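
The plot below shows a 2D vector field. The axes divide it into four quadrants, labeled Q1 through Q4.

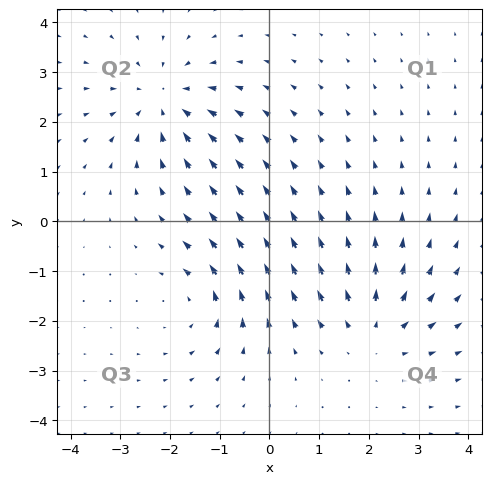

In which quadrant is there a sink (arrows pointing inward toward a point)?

The sink sits at approximately (-2.1, 2.4), which lies in quadrant Q2. The divergence there is about -3, negative as expected for a sink.

Q2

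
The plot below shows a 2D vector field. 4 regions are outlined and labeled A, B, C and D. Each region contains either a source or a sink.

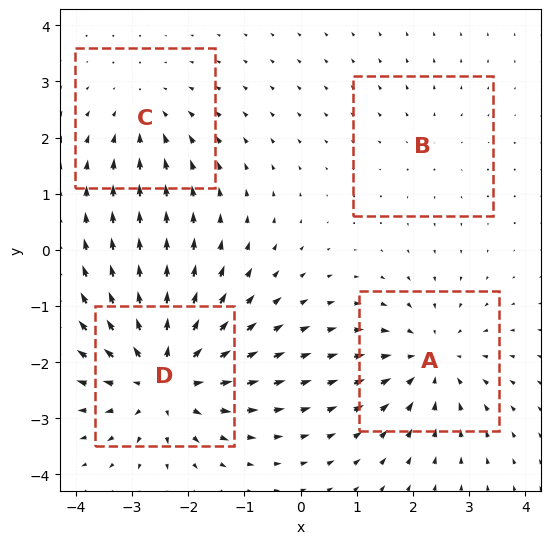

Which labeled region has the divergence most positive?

Divergence at each region's feature centre — A: about -4, B: about +2, C: about -3, D: about +6. Region D is most positive.

D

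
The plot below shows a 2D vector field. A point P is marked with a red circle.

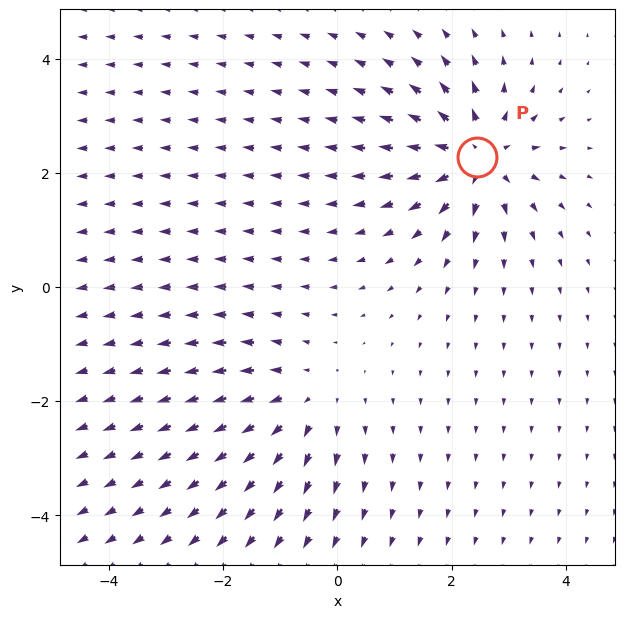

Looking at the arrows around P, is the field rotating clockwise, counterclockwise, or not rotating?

Near P at (2.4, 2.3) the arrows show no circulation. The curl there is ≈0.

not rotating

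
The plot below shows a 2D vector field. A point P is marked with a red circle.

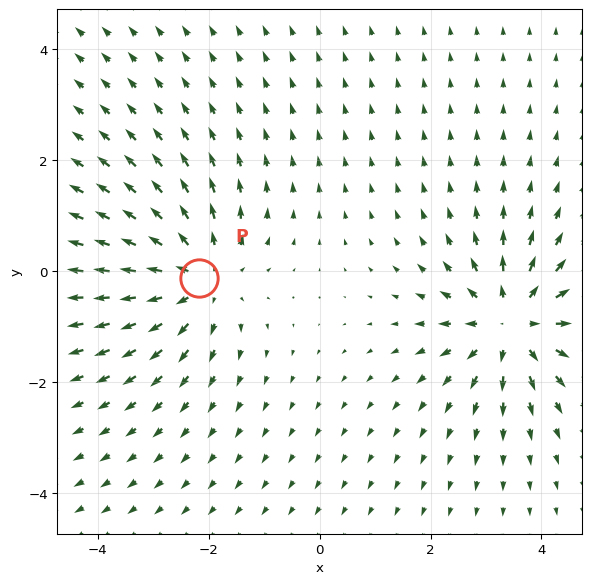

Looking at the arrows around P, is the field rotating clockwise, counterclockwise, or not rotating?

Near P at (-2.2, -0.1) the arrows show no circulation. The curl there is ≈0.

not rotating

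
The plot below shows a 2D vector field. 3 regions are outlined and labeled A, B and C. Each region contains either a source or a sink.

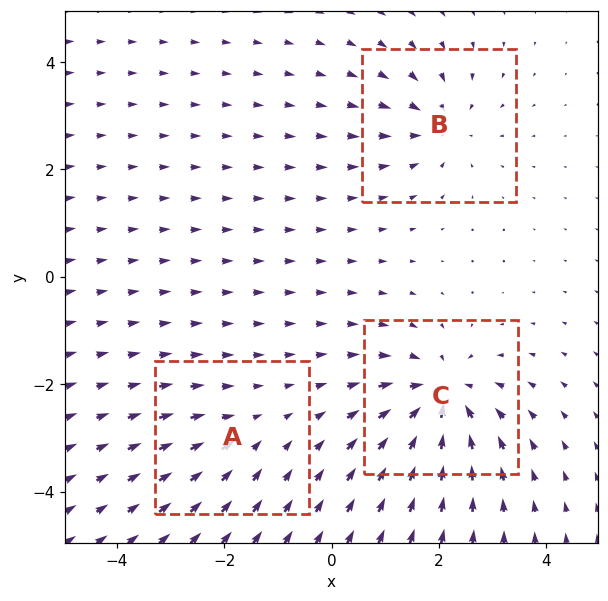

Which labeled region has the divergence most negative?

Divergence at each region's feature centre — A: about -2, B: about -4, C: about -5. Region C is most negative.

C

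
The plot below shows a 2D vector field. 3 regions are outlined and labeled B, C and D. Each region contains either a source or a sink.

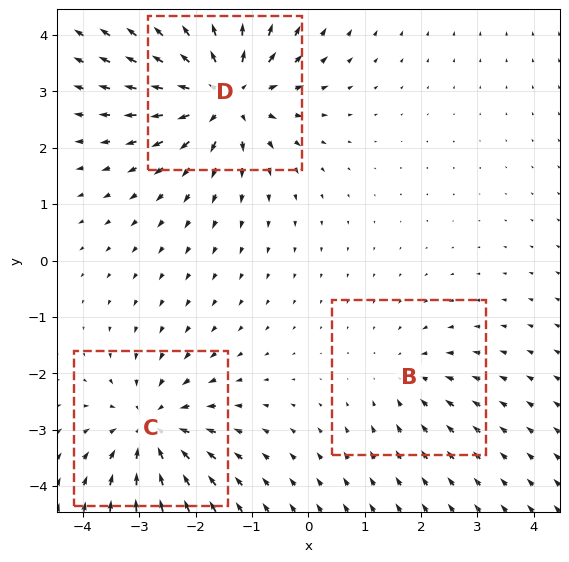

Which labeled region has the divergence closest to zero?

Divergence at each region's feature centre — B: about -2, C: about -4, D: about +5. Region B is closest to zero.

B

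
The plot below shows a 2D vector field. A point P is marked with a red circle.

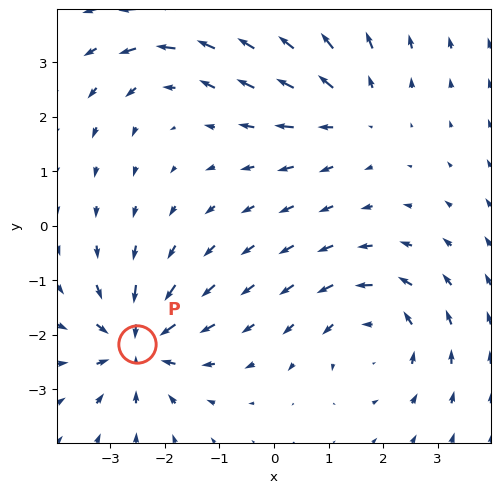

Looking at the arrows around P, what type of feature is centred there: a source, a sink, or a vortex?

At P (-2.5, -2.2) the arrows converge inward. Divergence about -5, curl ≈0 — negative divergence with near-zero curl is a sink.

sink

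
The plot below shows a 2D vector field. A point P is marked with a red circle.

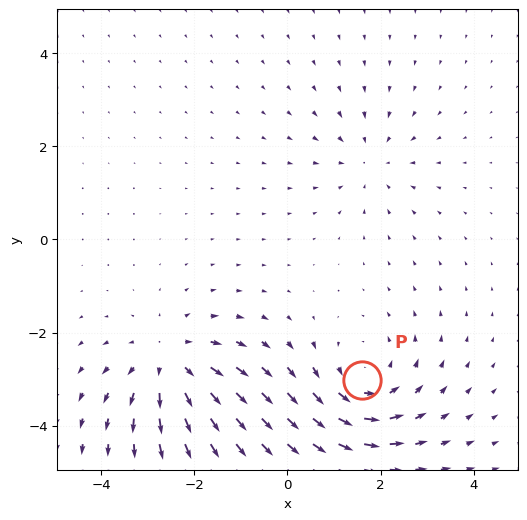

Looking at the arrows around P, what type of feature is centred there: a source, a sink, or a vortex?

vortex

At P (1.6, -3.0) the arrows circulate counterclockwise. Divergence ≈0, curl about +4 — near-zero divergence with nonzero curl is a vortex.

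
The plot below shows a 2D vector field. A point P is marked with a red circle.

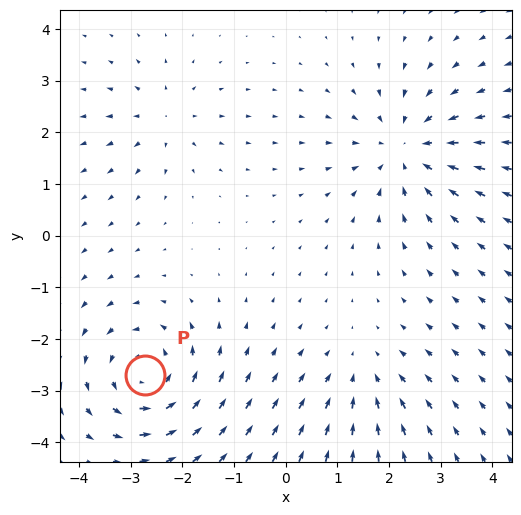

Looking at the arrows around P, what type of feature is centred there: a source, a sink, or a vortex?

At P (-2.7, -2.7) the arrows circulate counterclockwise. Divergence ≈0, curl about +5 — near-zero divergence with nonzero curl is a vortex.

vortex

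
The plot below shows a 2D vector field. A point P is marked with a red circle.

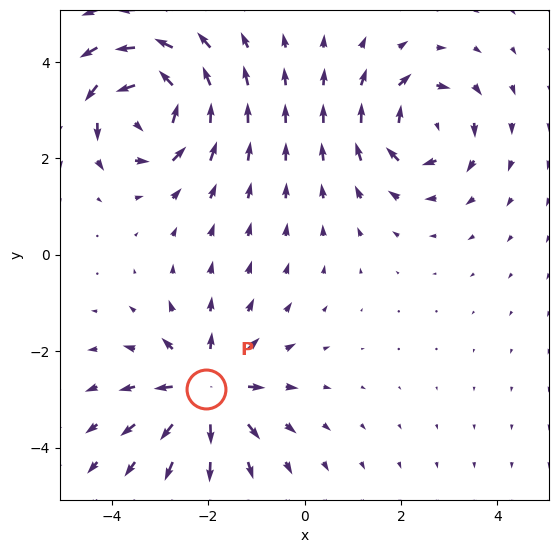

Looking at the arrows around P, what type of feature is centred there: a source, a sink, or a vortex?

At P (-2.0, -2.8) the arrows spread outward. Divergence about +6, curl ≈0 — positive divergence with near-zero curl is a source.

source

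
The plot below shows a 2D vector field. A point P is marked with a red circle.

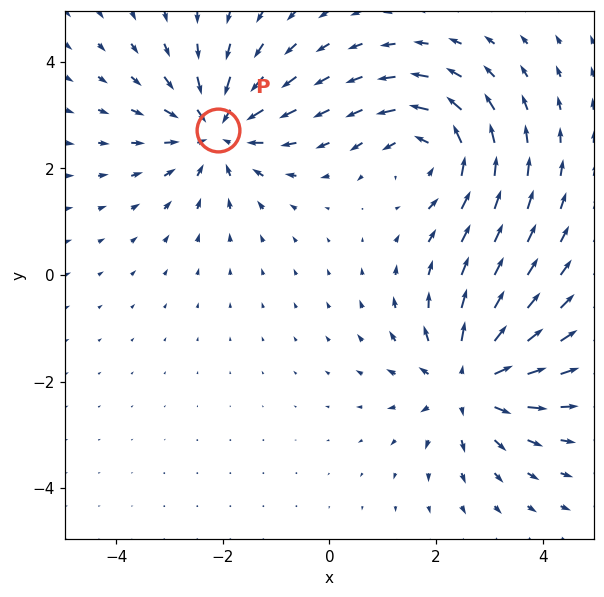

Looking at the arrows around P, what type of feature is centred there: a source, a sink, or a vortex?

sink

At P (-2.1, 2.7) the arrows converge inward. Divergence about -5, curl ≈0 — negative divergence with near-zero curl is a sink.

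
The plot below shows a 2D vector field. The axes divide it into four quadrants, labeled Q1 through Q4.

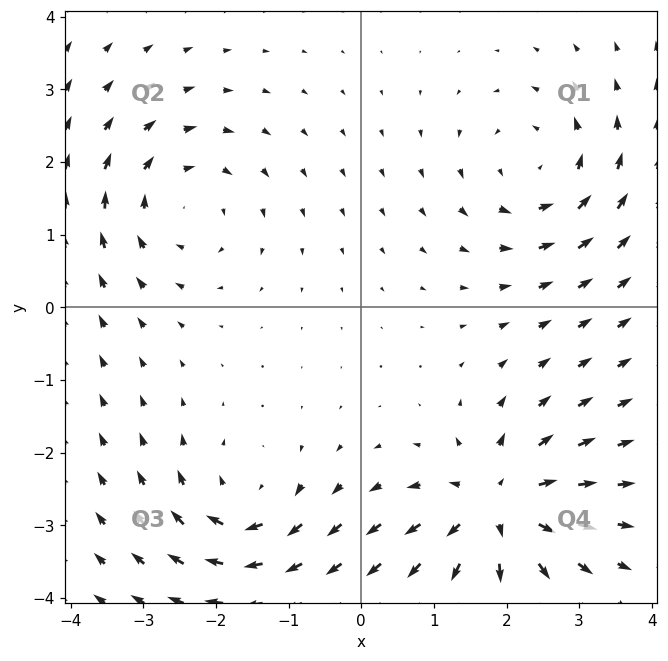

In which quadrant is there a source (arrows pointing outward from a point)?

Q4

The source sits at approximately (1.9, -2.8), which lies in quadrant Q4. The divergence there is about +6, positive as expected for a source.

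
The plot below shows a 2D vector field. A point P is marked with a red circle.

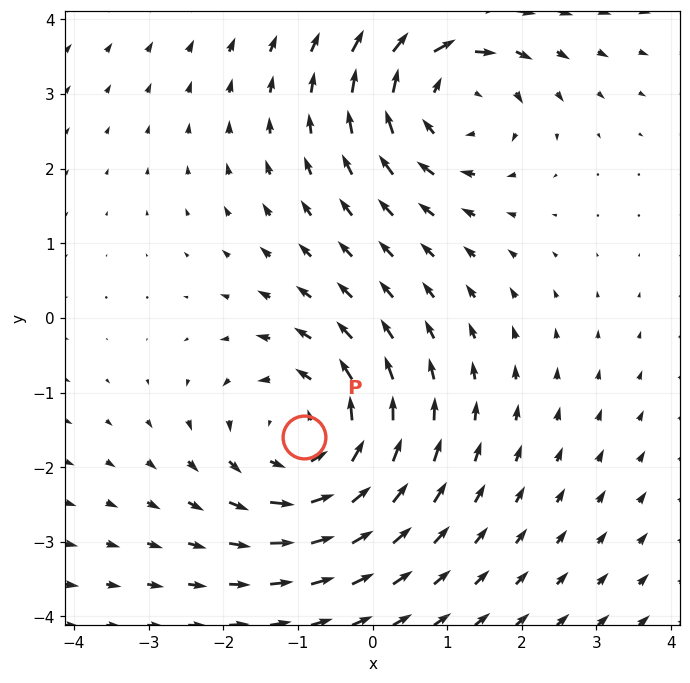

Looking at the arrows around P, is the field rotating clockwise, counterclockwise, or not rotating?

Near P at (-0.9, -1.6) the arrows circulate counterclockwise. The curl (z-component) there is about +3; positive curl means counterclockwise rotation.

counterclockwise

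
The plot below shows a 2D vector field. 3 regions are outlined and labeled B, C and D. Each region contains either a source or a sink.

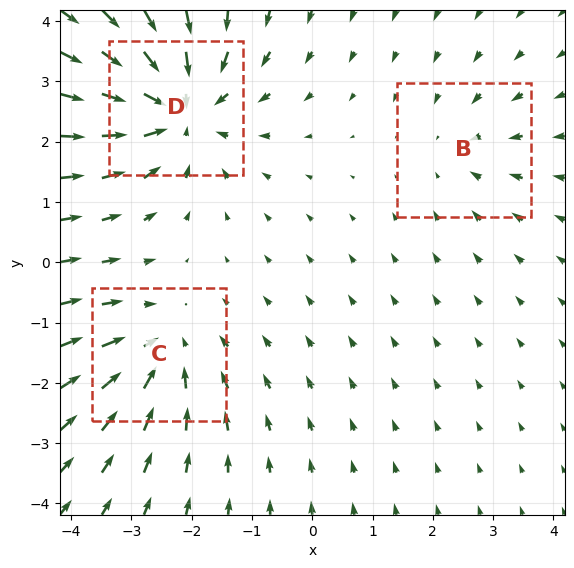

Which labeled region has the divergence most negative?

Divergence at each region's feature centre — B: about -2, C: about -3, D: about -5. Region D is most negative.

D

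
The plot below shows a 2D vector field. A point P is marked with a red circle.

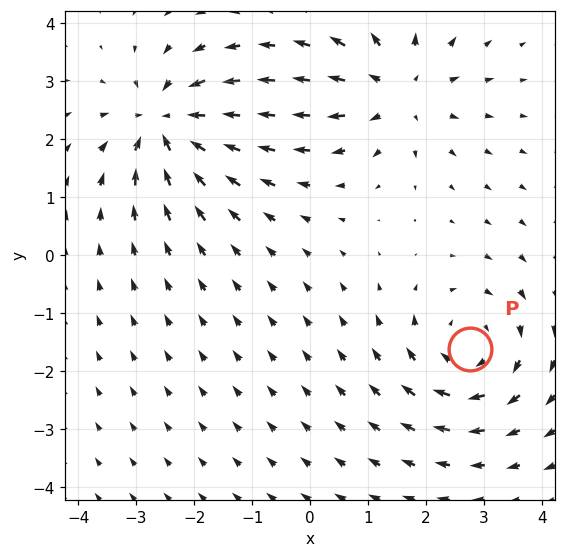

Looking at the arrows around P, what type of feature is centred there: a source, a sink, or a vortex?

vortex

At P (2.8, -1.6) the arrows circulate clockwise. Divergence ≈0, curl about -4 — near-zero divergence with nonzero curl is a vortex.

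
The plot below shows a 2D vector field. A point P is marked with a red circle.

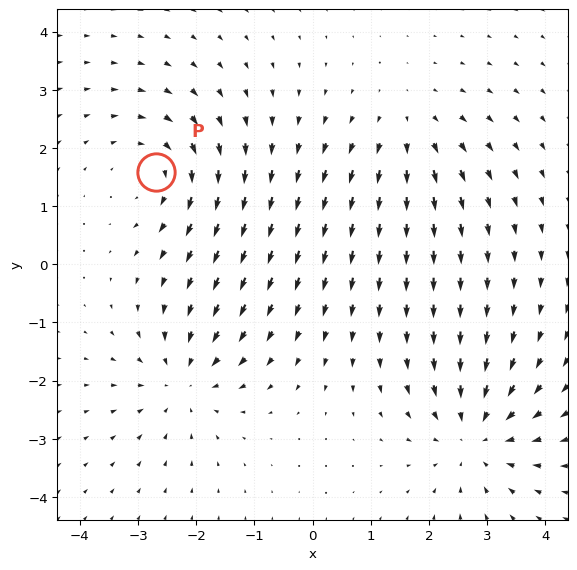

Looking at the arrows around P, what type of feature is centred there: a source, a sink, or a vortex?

At P (-2.7, 1.6) the arrows circulate clockwise. Divergence ≈0, curl about -4 — near-zero divergence with nonzero curl is a vortex.

vortex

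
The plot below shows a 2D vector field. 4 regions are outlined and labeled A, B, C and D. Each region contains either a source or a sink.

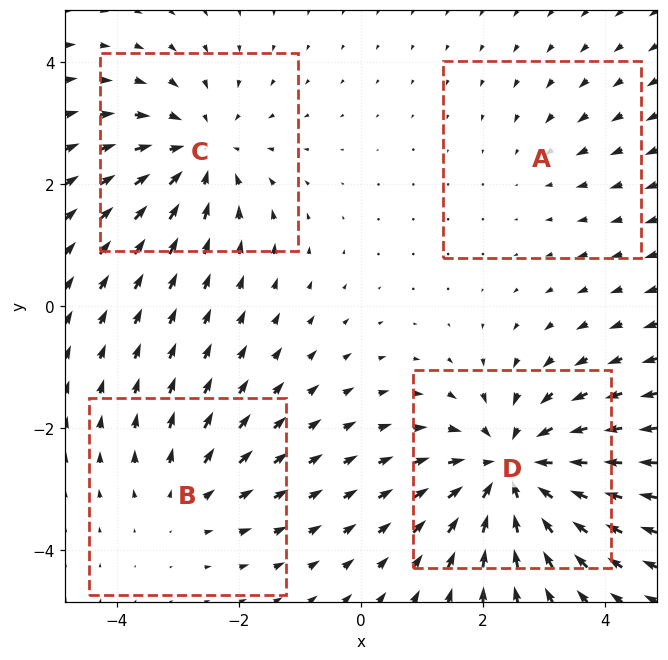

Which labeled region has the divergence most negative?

D

Divergence at each region's feature centre — A: about -2, B: about +3, C: about -4, D: about -6. Region D is most negative.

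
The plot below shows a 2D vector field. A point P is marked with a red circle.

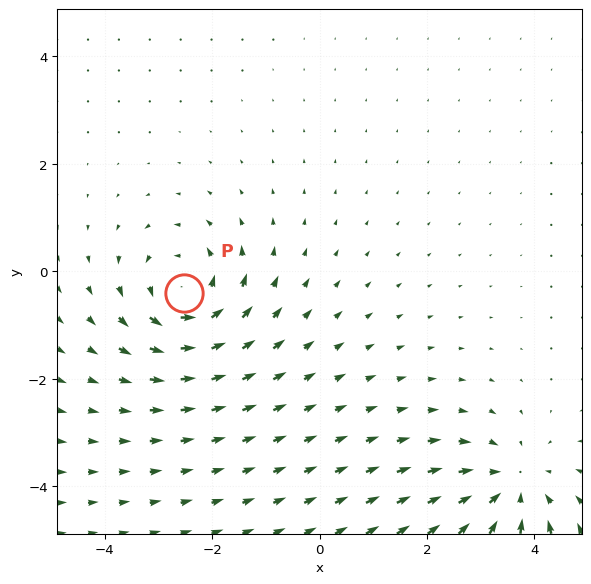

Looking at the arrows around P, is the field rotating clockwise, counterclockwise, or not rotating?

Near P at (-2.5, -0.4) the arrows circulate counterclockwise. The curl (z-component) there is about +6; positive curl means counterclockwise rotation.

counterclockwise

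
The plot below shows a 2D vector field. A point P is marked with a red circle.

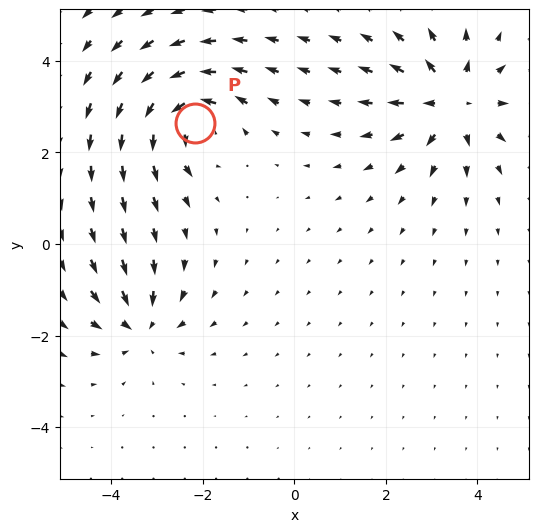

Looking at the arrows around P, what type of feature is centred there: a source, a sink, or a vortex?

vortex

At P (-2.2, 2.6) the arrows circulate counterclockwise. Divergence ≈0, curl about +6 — near-zero divergence with nonzero curl is a vortex.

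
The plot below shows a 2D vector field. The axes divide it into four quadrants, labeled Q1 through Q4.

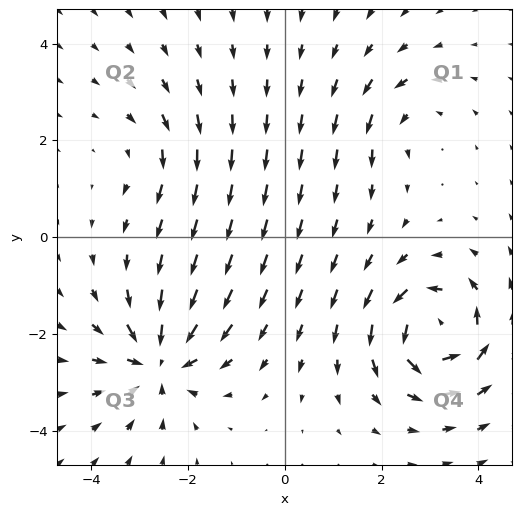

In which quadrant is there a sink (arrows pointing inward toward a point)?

The sink sits at approximately (-2.6, -2.6), which lies in quadrant Q3. The divergence there is about -5, negative as expected for a sink.

Q3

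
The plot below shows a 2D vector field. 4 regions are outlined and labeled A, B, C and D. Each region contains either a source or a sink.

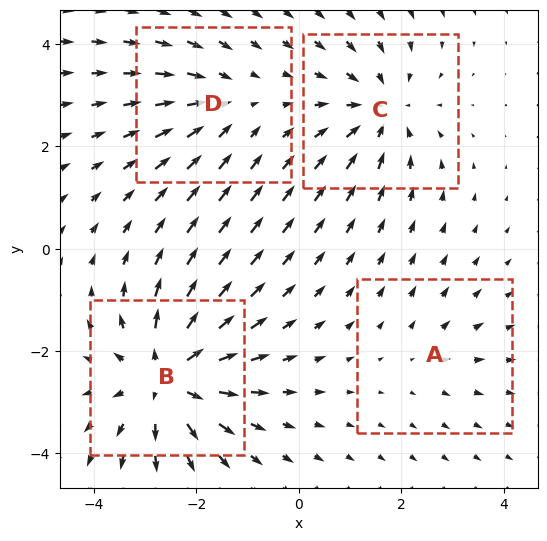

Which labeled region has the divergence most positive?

Divergence at each region's feature centre — A: about +2, B: about +6, C: about -5, D: about -3. Region B is most positive.

B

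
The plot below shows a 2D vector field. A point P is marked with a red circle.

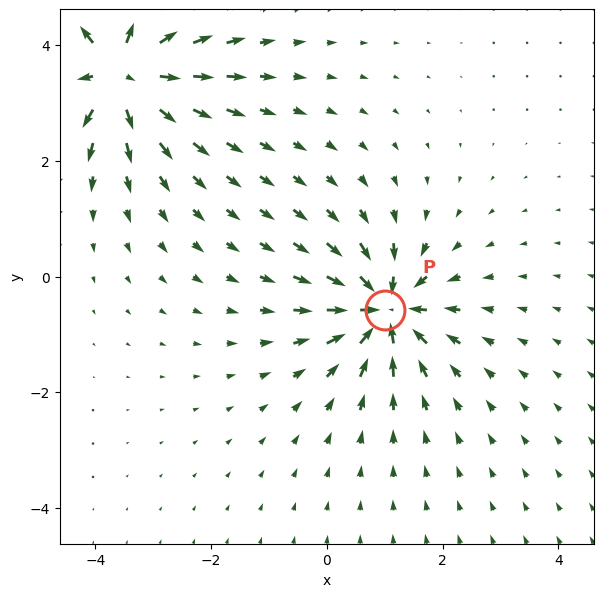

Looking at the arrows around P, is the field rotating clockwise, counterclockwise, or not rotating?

Near P at (1.0, -0.6) the arrows show no circulation. The curl there is ≈0.

not rotating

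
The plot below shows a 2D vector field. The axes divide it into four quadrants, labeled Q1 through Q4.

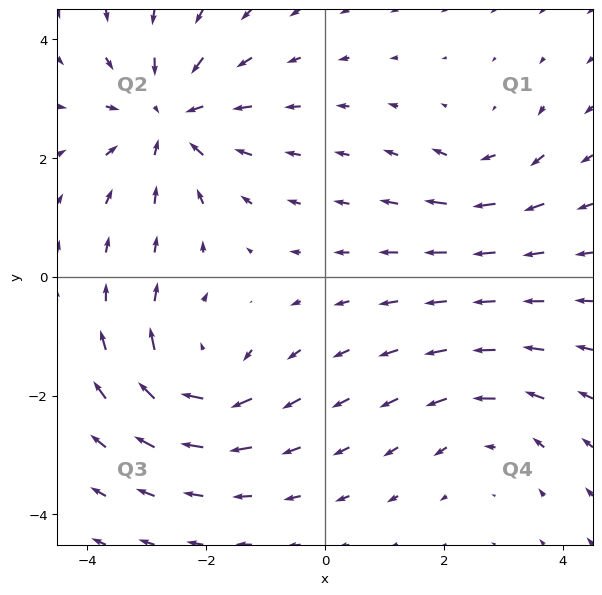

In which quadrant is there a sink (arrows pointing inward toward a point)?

The sink sits at approximately (-2.6, 2.7), which lies in quadrant Q2. The divergence there is about -5, negative as expected for a sink.

Q2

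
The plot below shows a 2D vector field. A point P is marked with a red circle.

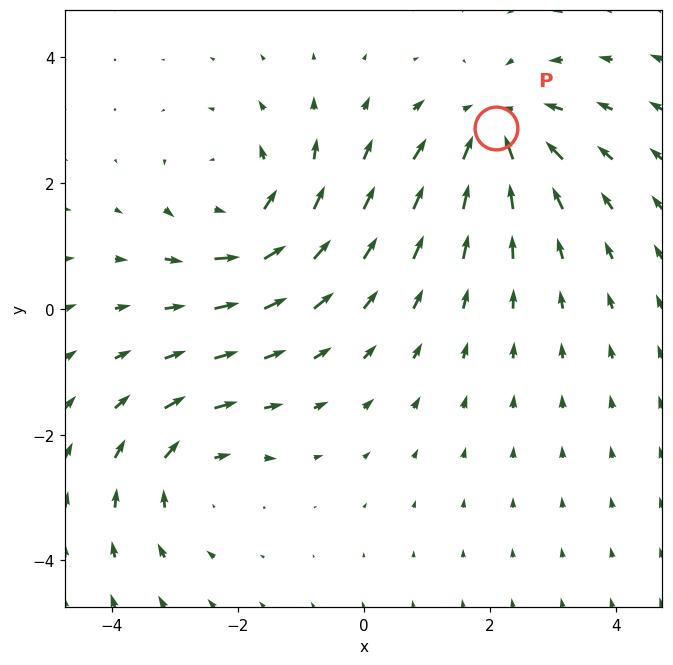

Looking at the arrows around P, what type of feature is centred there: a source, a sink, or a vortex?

sink

At P (2.1, 2.9) the arrows converge inward. Divergence about -3, curl ≈0 — negative divergence with near-zero curl is a sink.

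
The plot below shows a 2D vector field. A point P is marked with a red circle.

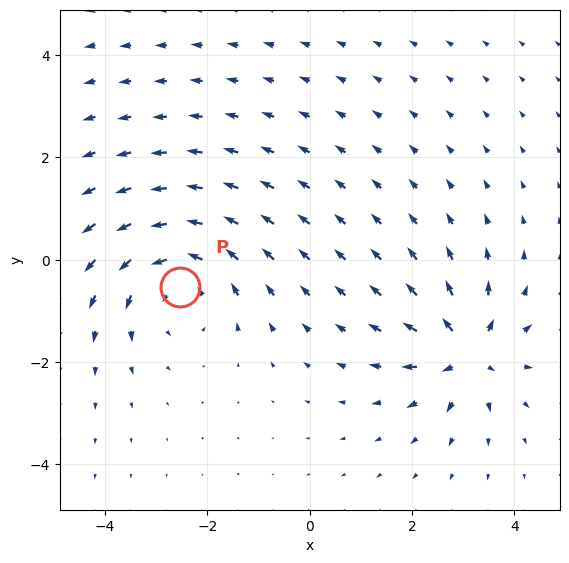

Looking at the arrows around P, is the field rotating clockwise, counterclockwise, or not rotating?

counterclockwise

Near P at (-2.5, -0.5) the arrows circulate counterclockwise. The curl (z-component) there is about +4; positive curl means counterclockwise rotation.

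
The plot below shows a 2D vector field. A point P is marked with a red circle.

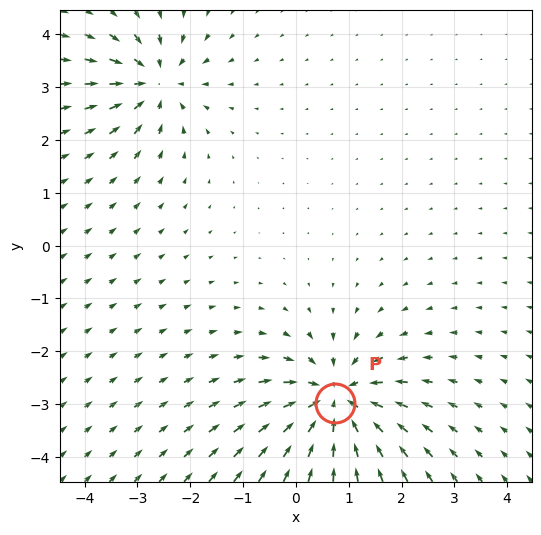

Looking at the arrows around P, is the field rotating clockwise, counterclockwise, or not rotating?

Near P at (0.7, -3.0) the arrows show no circulation. The curl there is ≈0.

not rotating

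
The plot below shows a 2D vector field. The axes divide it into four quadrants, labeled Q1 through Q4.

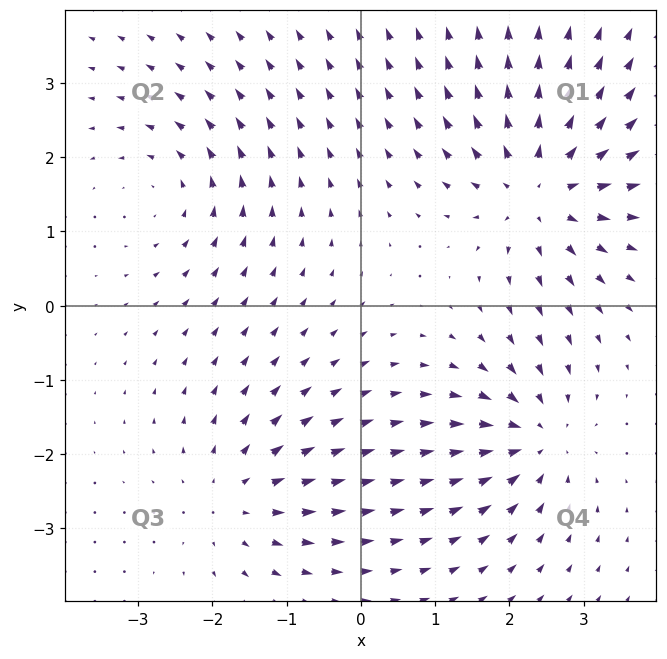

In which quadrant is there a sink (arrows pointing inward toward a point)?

Q4

The sink sits at approximately (2.3, -1.8), which lies in quadrant Q4. The divergence there is about -5, negative as expected for a sink.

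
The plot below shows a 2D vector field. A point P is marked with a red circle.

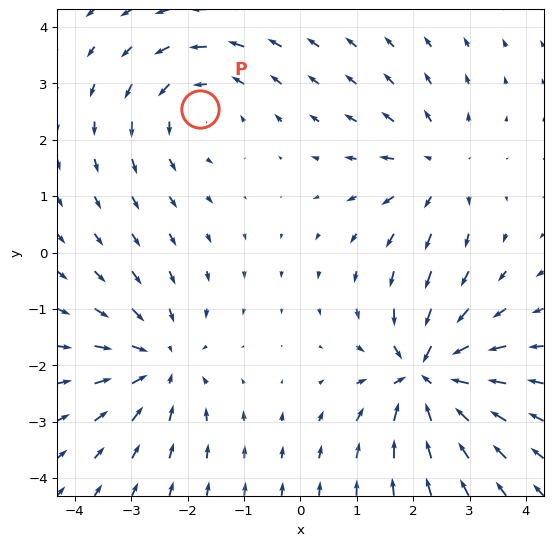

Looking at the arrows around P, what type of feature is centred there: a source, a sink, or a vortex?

At P (-1.8, 2.5) the arrows circulate counterclockwise. Divergence ≈0, curl about +3 — near-zero divergence with nonzero curl is a vortex.

vortex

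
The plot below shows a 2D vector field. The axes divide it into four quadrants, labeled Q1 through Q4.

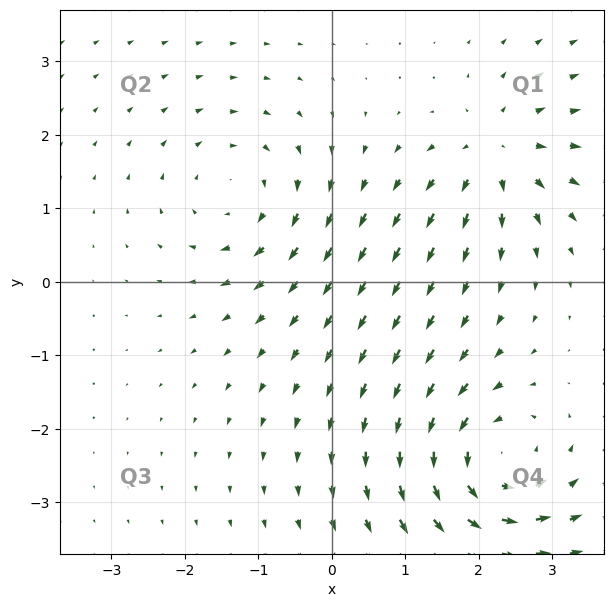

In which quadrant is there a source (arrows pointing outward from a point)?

The source sits at approximately (2.2, 1.8), which lies in quadrant Q1. The divergence there is about +4, positive as expected for a source.

Q1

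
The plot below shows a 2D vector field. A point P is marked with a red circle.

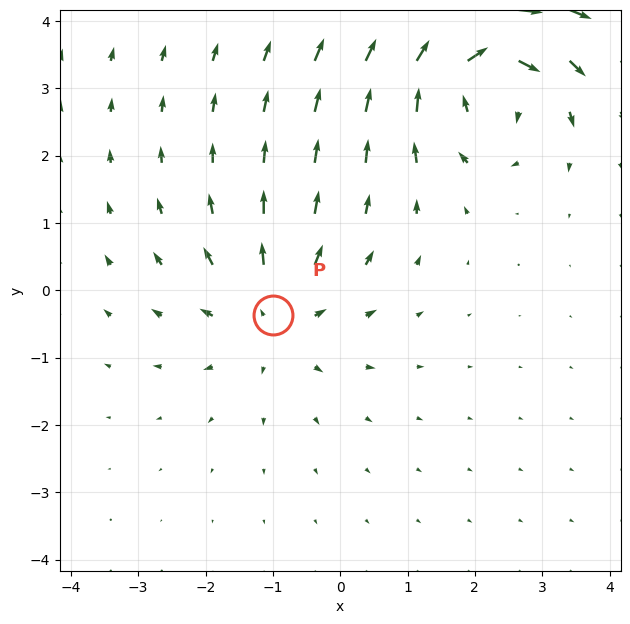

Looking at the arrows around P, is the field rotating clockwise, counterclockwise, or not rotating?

not rotating

Near P at (-1.0, -0.4) the arrows show no circulation. The curl there is ≈0.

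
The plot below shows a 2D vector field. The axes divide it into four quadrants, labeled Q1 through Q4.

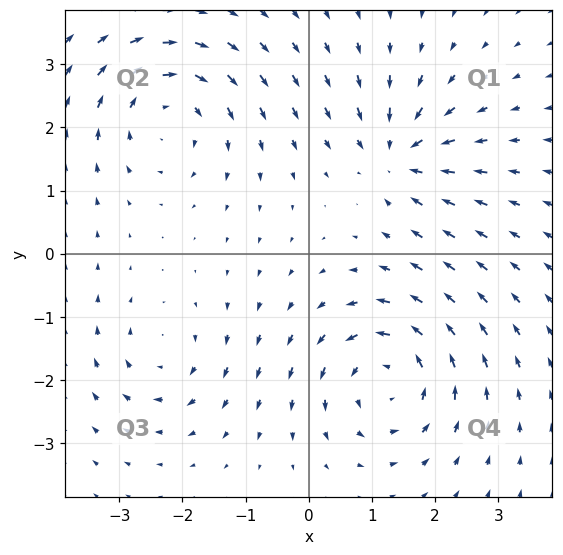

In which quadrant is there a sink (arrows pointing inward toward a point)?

The sink sits at approximately (1.4, 1.6), which lies in quadrant Q1. The divergence there is about -5, negative as expected for a sink.

Q1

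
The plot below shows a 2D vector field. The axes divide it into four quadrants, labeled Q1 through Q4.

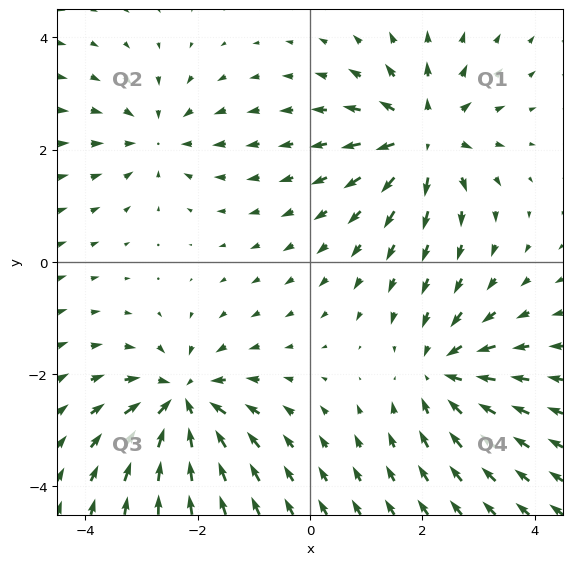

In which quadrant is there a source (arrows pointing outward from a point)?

Q1

The source sits at approximately (2.0, 2.2), which lies in quadrant Q1. The divergence there is about +5, positive as expected for a source.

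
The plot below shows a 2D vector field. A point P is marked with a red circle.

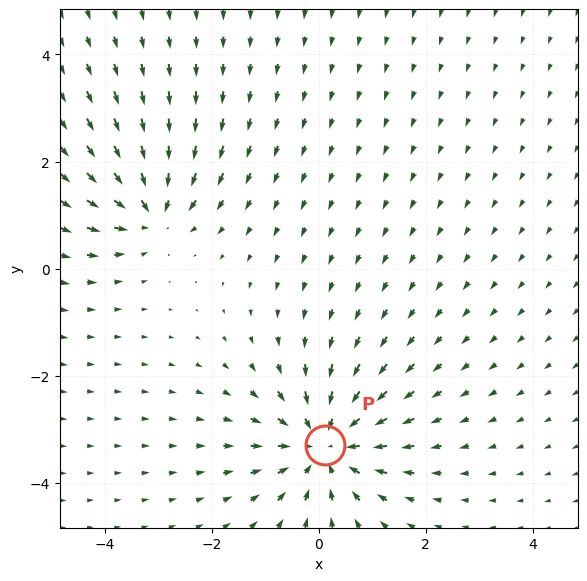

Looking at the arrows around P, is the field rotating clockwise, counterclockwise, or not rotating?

not rotating

Near P at (0.1, -3.3) the arrows show no circulation. The curl there is ≈0.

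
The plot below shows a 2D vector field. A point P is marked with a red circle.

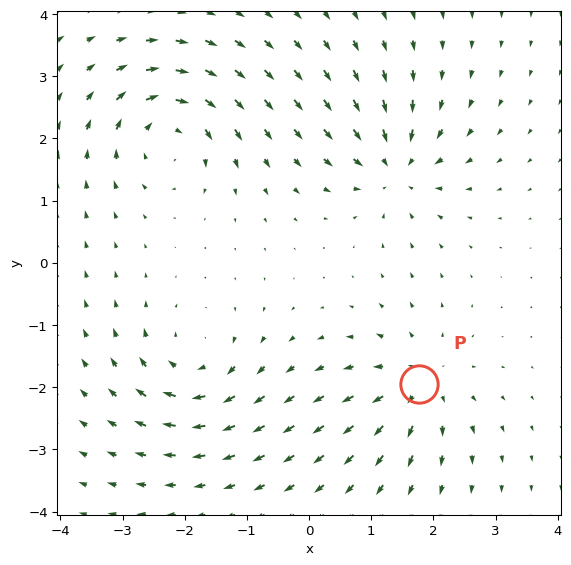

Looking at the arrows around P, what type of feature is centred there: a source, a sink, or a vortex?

At P (1.8, -1.9) the arrows spread outward. Divergence about +5, curl ≈0 — positive divergence with near-zero curl is a source.

source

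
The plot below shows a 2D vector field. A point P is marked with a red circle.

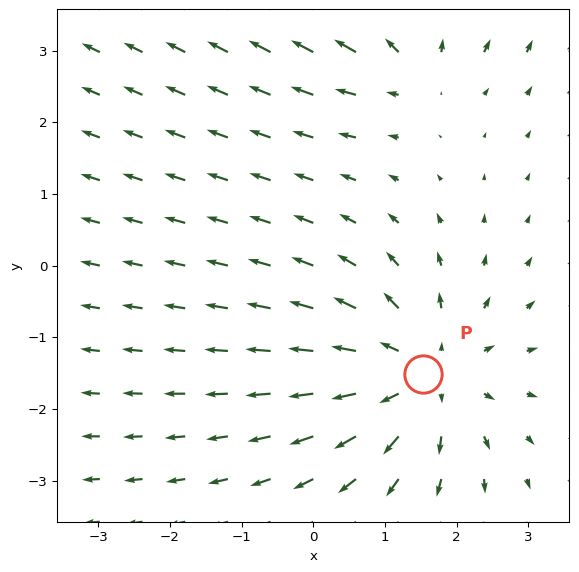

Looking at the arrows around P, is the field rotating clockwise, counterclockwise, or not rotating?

Near P at (1.5, -1.5) the arrows show no circulation. The curl there is ≈0.

not rotating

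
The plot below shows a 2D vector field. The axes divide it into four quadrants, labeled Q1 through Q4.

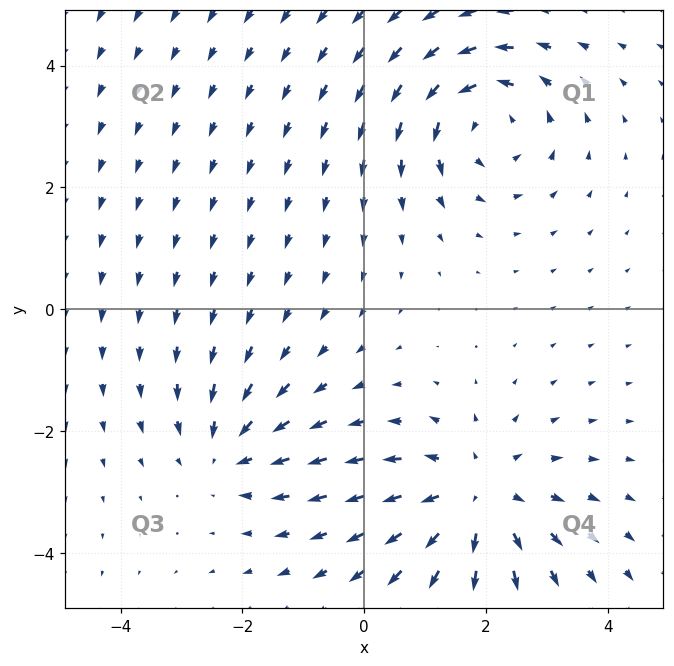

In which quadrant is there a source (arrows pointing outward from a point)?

Q4

The source sits at approximately (1.9, -3.1), which lies in quadrant Q4. The divergence there is about +4, positive as expected for a source.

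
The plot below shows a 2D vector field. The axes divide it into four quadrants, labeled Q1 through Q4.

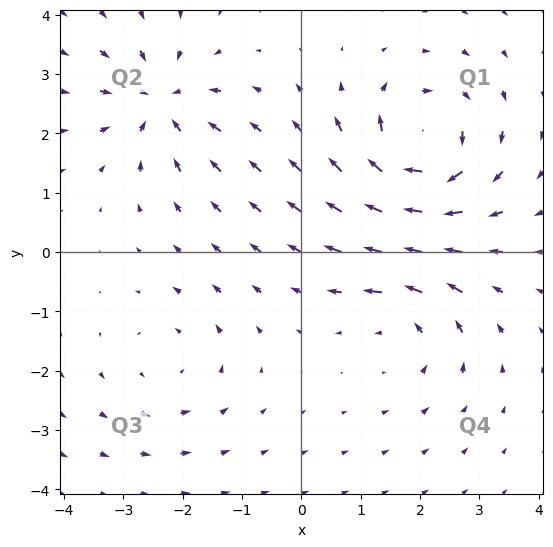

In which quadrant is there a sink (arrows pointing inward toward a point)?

Q2

The sink sits at approximately (-2.4, 2.5), which lies in quadrant Q2. The divergence there is about -5, negative as expected for a sink.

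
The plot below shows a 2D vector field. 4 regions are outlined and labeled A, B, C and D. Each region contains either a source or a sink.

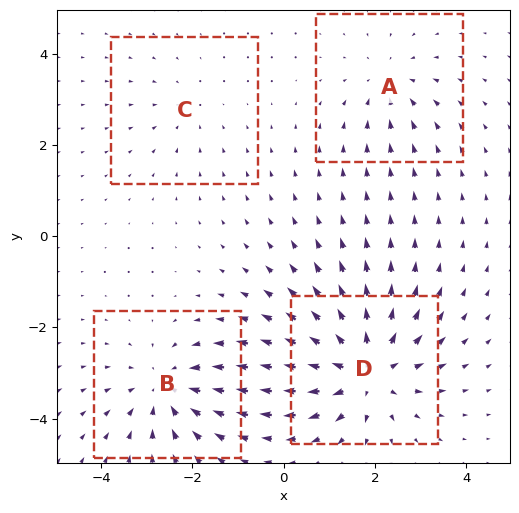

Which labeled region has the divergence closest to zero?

C

Divergence at each region's feature centre — A: about -3, B: about -4, C: about -2, D: about +6. Region C is closest to zero.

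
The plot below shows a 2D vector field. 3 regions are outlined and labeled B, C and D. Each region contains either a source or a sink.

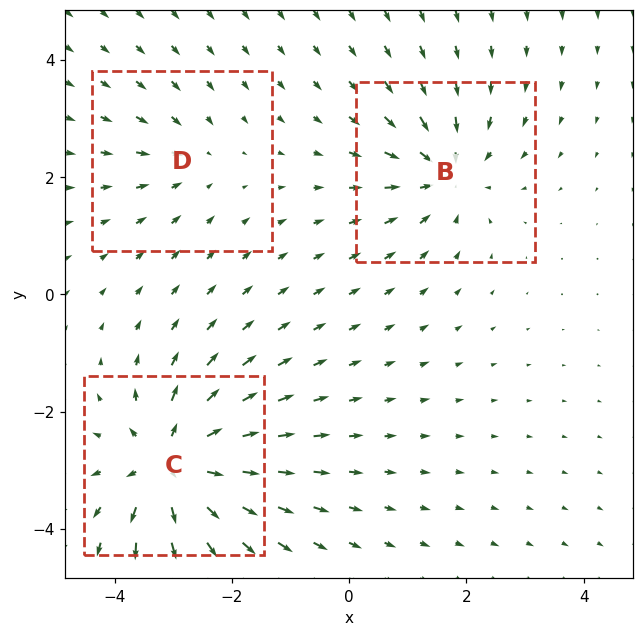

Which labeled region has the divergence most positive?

C

Divergence at each region's feature centre — B: about -4, C: about +5, D: about -2. Region C is most positive.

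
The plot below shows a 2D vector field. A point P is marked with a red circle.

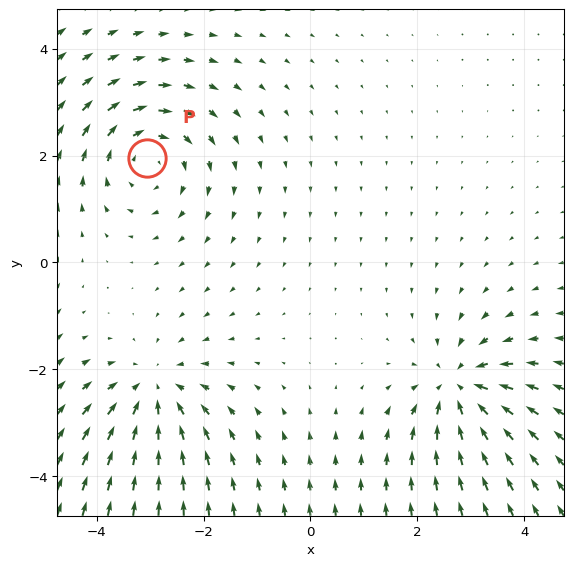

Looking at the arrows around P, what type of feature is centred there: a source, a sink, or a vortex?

At P (-3.1, 2.0) the arrows circulate clockwise. Divergence ≈0, curl about -4 — near-zero divergence with nonzero curl is a vortex.

vortex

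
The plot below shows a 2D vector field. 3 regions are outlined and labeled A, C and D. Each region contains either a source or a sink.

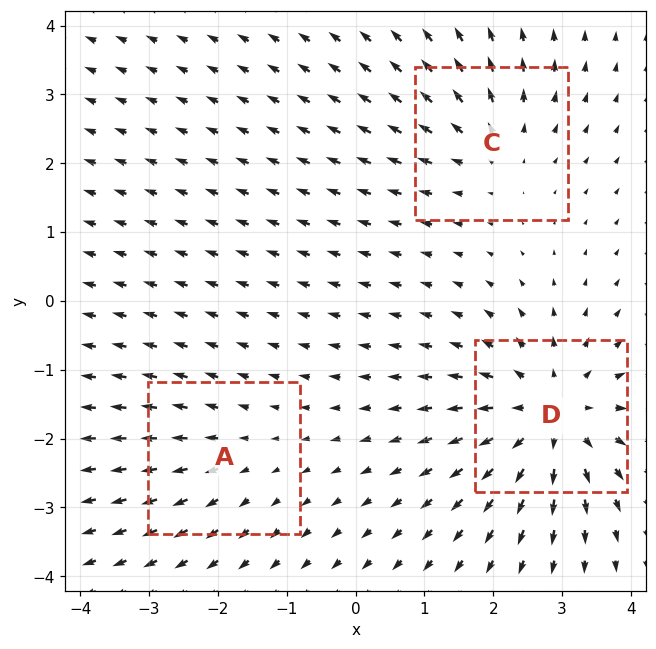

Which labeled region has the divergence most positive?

Divergence at each region's feature centre — A: about +2, C: about +3, D: about +5. Region D is most positive.

D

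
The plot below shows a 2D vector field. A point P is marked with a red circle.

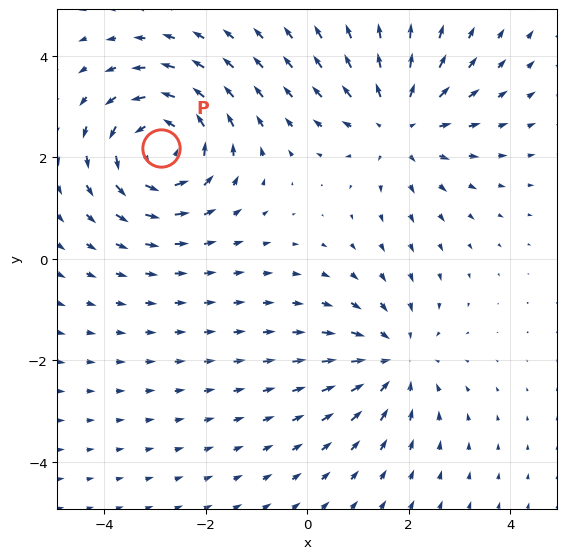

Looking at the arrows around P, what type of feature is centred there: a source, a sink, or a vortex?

vortex

At P (-2.9, 2.2) the arrows circulate counterclockwise. Divergence ≈0, curl about +5 — near-zero divergence with nonzero curl is a vortex.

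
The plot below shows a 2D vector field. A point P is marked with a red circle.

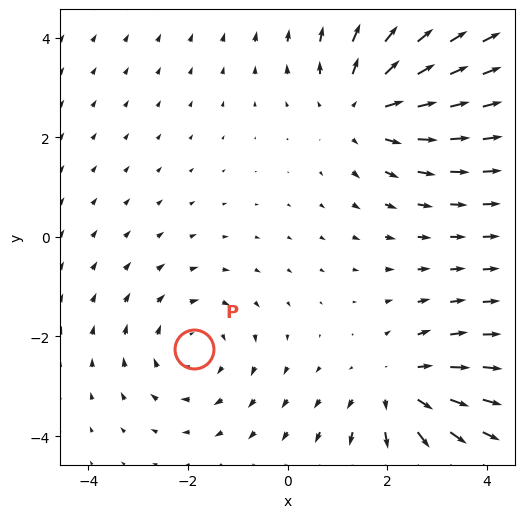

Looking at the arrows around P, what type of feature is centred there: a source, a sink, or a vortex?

vortex

At P (-1.9, -2.3) the arrows circulate clockwise. Divergence ≈0, curl about -3 — near-zero divergence with nonzero curl is a vortex.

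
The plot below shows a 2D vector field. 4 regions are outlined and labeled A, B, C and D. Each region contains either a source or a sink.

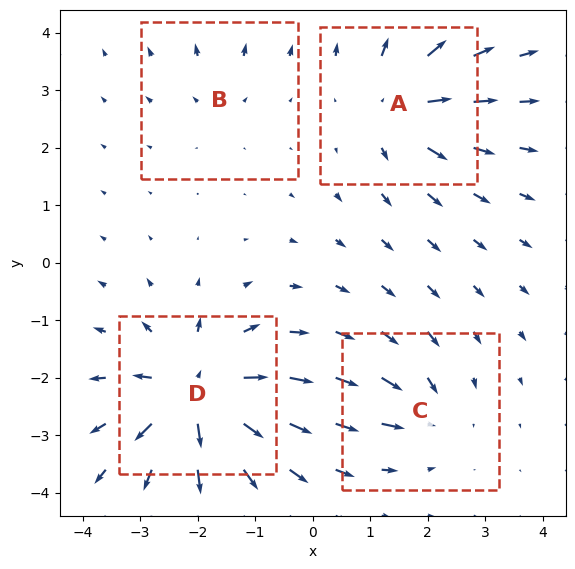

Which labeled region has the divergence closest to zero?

B

Divergence at each region's feature centre — A: about +6, B: about +3, C: about -4, D: about +9. Region B is closest to zero.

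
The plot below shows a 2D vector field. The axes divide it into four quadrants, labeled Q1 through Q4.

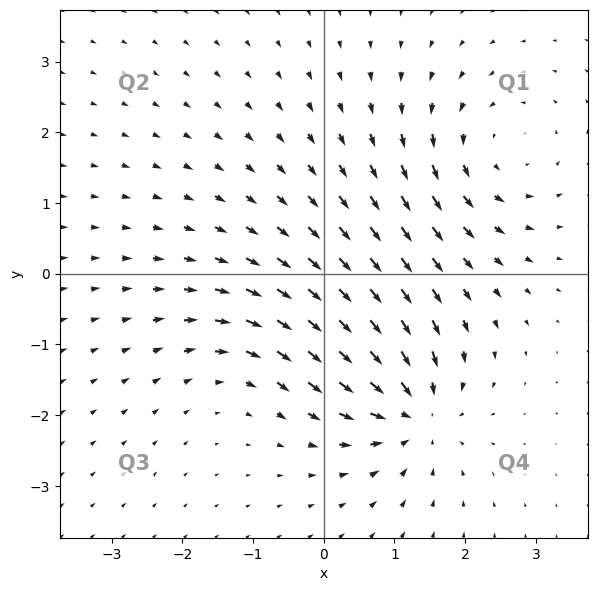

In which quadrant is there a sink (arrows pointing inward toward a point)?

The sink sits at approximately (1.3, -2.0), which lies in quadrant Q4. The divergence there is about -7, negative as expected for a sink.

Q4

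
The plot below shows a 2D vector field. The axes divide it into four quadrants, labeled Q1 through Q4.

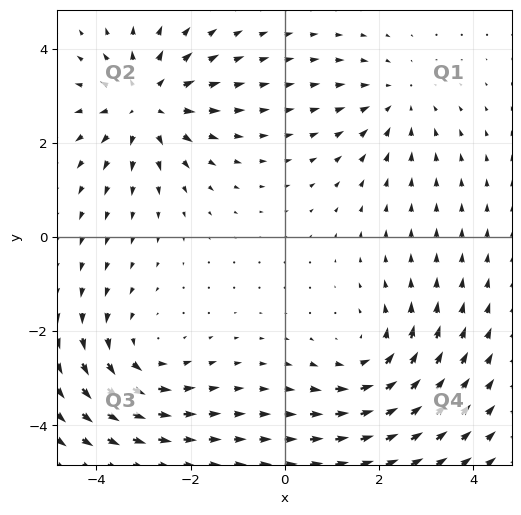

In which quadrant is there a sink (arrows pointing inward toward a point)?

Q1

The sink sits at approximately (2.4, 2.9), which lies in quadrant Q1. The divergence there is about -2, negative as expected for a sink.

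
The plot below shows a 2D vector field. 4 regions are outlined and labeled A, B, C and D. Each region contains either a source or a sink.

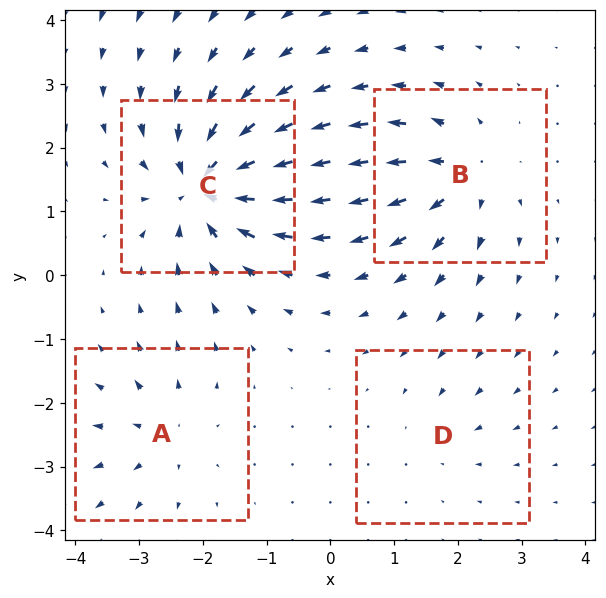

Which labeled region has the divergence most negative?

C

Divergence at each region's feature centre — A: about +4, B: about +6, C: about -9, D: about -2. Region C is most negative.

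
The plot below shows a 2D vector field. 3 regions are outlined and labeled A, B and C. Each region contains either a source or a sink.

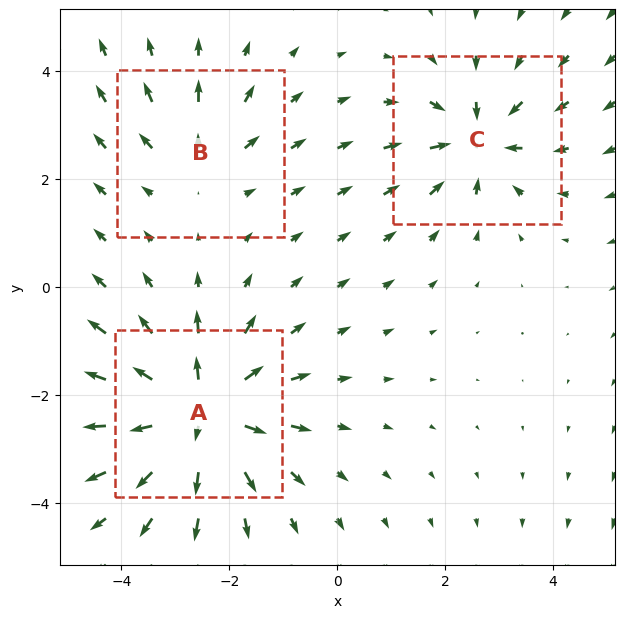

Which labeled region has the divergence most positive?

A

Divergence at each region's feature centre — A: about +6, B: about +3, C: about -4. Region A is most positive.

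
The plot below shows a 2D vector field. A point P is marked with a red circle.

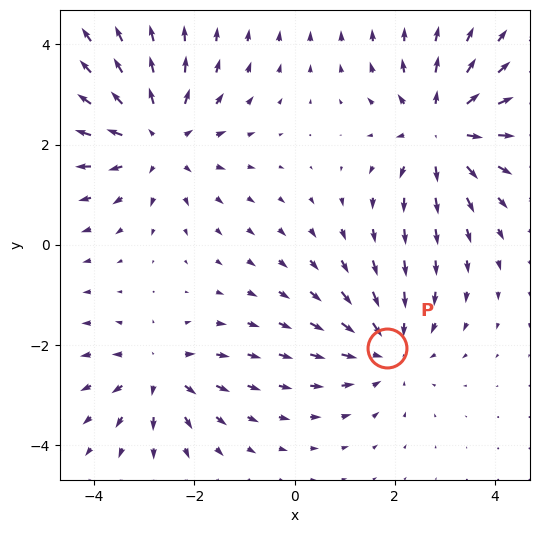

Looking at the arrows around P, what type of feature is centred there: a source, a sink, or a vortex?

At P (1.9, -2.1) the arrows converge inward. Divergence about -3, curl ≈0 — negative divergence with near-zero curl is a sink.

sink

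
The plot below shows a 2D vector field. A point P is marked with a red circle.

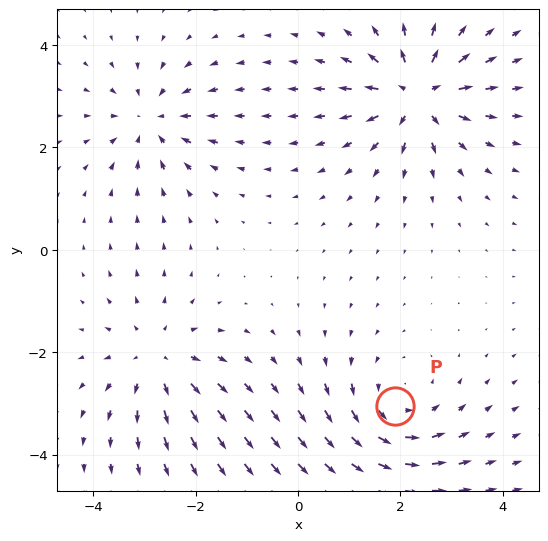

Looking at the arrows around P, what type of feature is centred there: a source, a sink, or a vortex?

At P (1.9, -3.0) the arrows circulate counterclockwise. Divergence ≈0, curl about +4 — near-zero divergence with nonzero curl is a vortex.

vortex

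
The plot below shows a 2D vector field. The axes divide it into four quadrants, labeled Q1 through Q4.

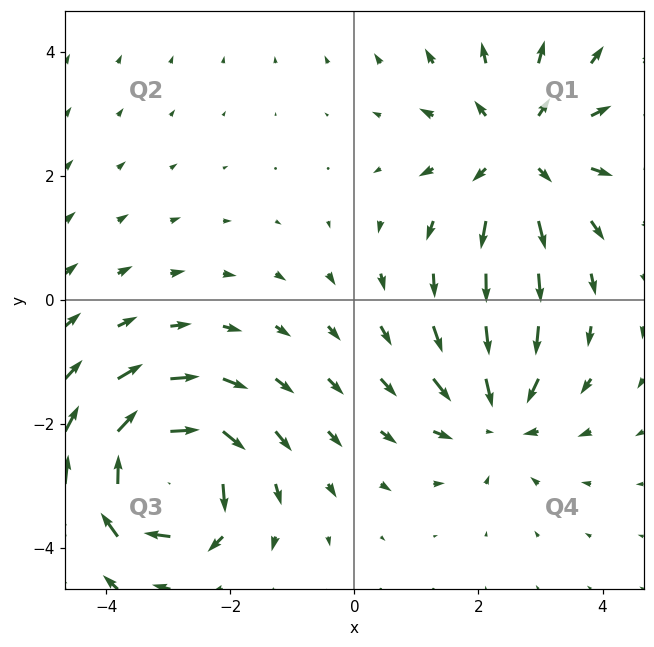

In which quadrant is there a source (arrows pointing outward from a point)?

The source sits at approximately (2.7, 2.4), which lies in quadrant Q1. The divergence there is about +4, positive as expected for a source.

Q1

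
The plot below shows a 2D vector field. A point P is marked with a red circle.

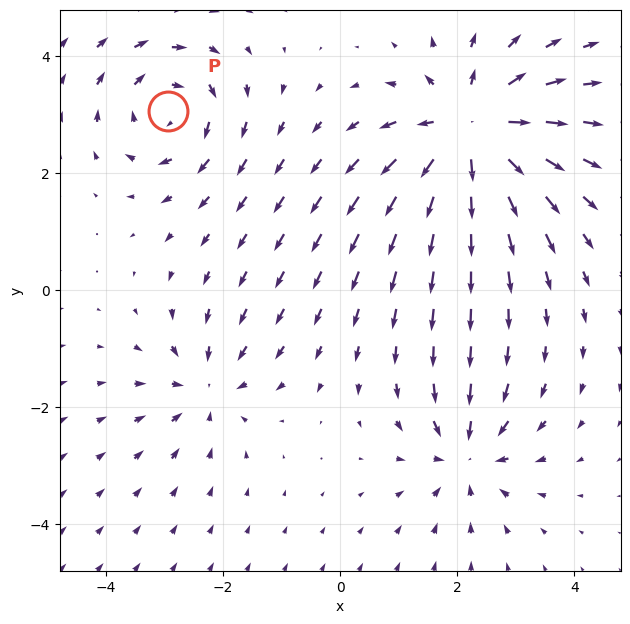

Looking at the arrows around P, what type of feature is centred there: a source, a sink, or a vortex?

At P (-2.9, 3.1) the arrows circulate clockwise. Divergence ≈0, curl about -4 — near-zero divergence with nonzero curl is a vortex.

vortex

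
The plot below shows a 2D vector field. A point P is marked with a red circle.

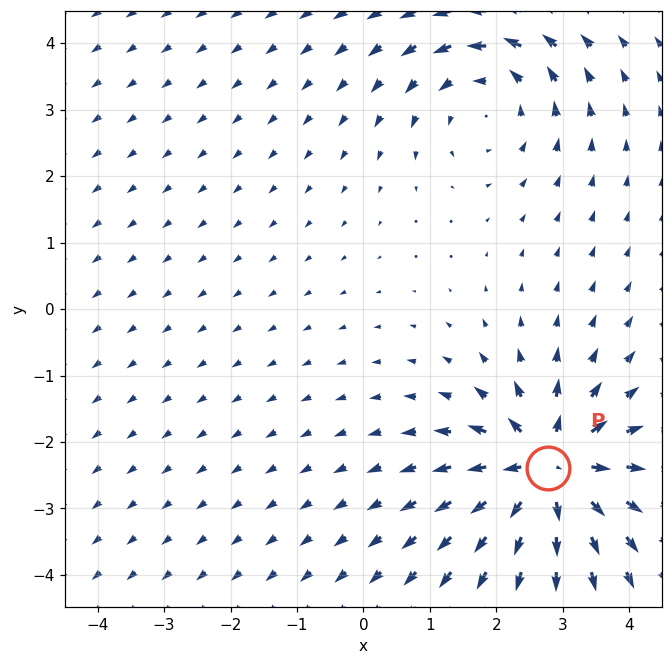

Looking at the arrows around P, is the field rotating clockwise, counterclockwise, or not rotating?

not rotating

Near P at (2.8, -2.4) the arrows show no circulation. The curl there is ≈0.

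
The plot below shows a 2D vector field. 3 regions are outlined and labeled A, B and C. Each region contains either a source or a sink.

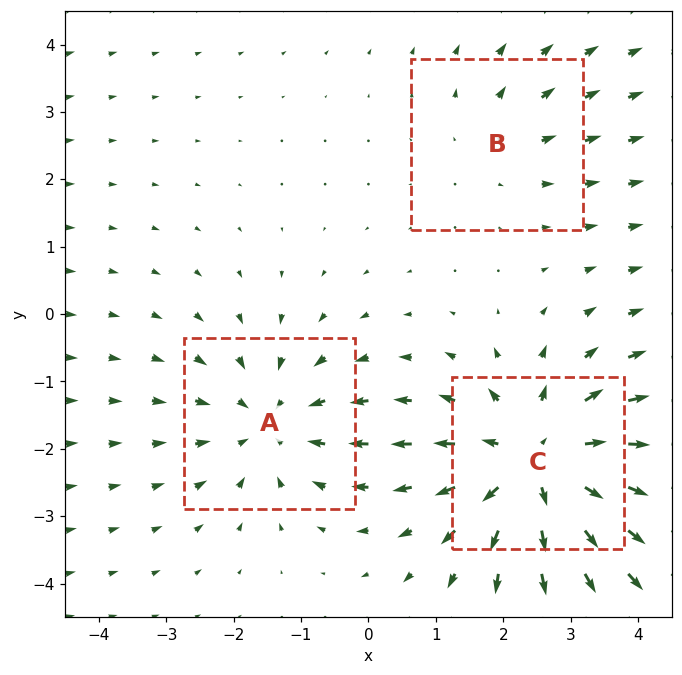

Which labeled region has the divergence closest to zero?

B

Divergence at each region's feature centre — A: about -3, B: about +2, C: about +4. Region B is closest to zero.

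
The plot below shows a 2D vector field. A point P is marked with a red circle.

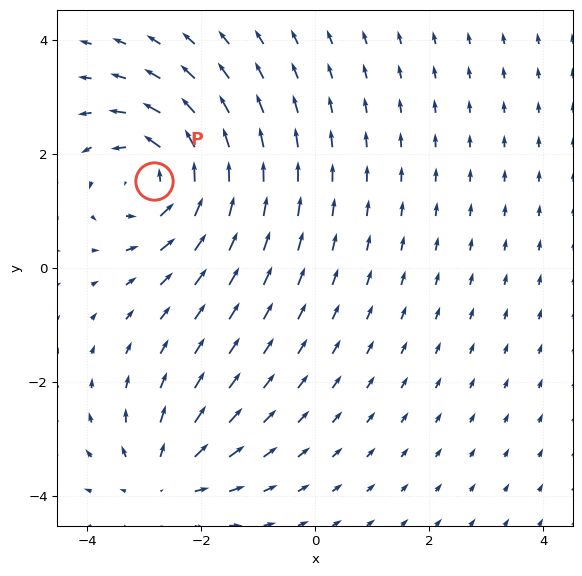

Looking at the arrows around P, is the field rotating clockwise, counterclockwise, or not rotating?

counterclockwise

Near P at (-2.8, 1.5) the arrows circulate counterclockwise. The curl (z-component) there is about +4; positive curl means counterclockwise rotation.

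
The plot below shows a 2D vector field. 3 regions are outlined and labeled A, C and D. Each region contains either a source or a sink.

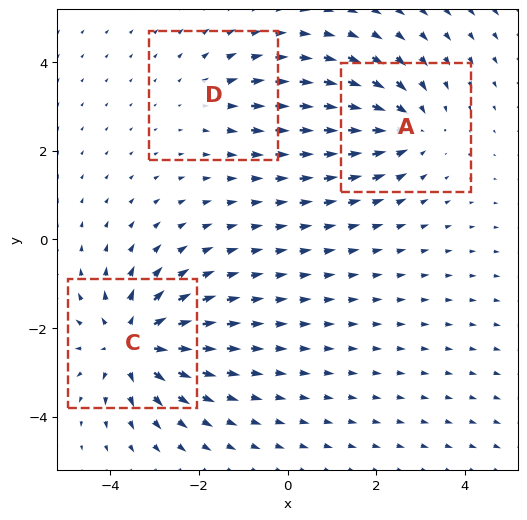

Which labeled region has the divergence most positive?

Divergence at each region's feature centre — A: about -3, C: about +5, D: about +2. Region C is most positive.

C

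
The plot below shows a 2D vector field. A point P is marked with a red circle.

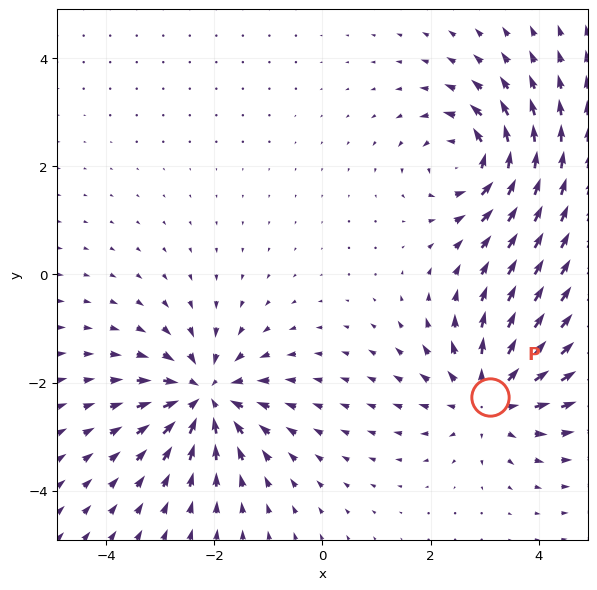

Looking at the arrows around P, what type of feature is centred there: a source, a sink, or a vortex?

source

At P (3.1, -2.3) the arrows spread outward. Divergence about +3, curl ≈0 — positive divergence with near-zero curl is a source.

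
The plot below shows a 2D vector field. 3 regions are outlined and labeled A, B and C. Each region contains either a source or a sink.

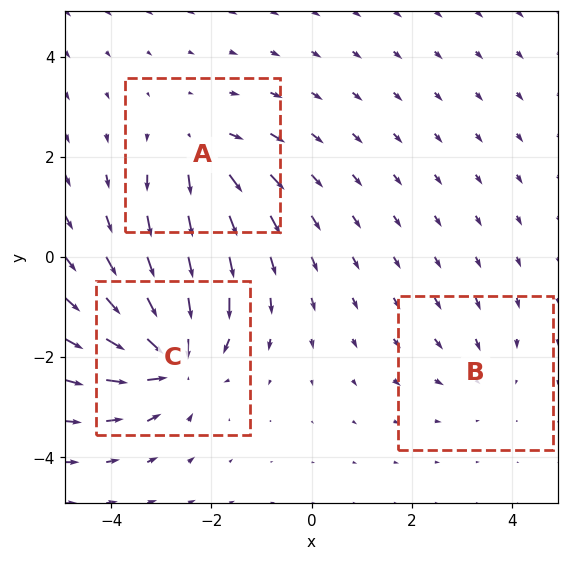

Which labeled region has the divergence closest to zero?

B

Divergence at each region's feature centre — A: about +3, B: about -2, C: about -6. Region B is closest to zero.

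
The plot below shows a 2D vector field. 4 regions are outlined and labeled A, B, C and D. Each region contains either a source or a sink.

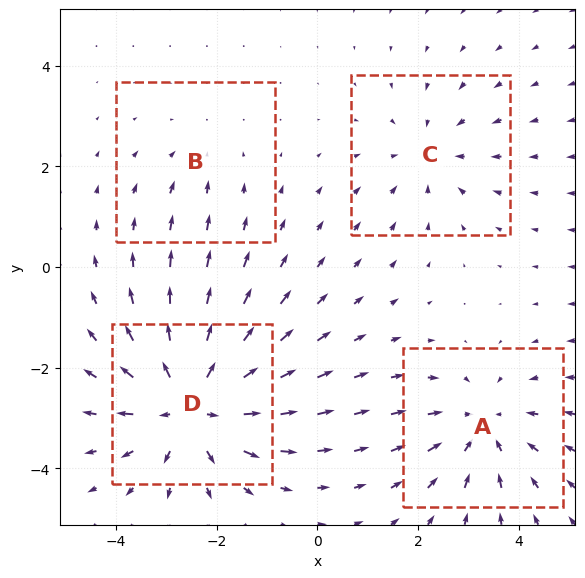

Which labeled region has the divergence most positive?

Divergence at each region's feature centre — A: about -4, B: about -2, C: about -3, D: about +6. Region D is most positive.

D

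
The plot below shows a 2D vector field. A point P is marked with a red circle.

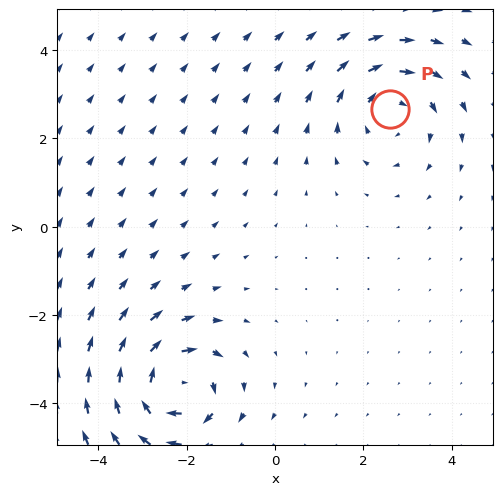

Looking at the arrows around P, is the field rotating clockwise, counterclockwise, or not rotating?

Near P at (2.6, 2.7) the arrows circulate clockwise. The curl (z-component) there is about -3; negative curl means clockwise rotation.

clockwise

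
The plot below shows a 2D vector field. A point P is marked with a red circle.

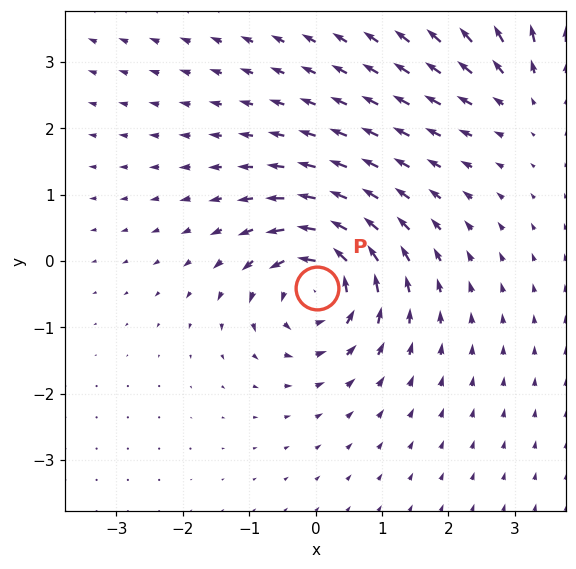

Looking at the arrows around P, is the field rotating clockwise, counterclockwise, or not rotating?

counterclockwise

Near P at (0.0, -0.4) the arrows circulate counterclockwise. The curl (z-component) there is about +7; positive curl means counterclockwise rotation.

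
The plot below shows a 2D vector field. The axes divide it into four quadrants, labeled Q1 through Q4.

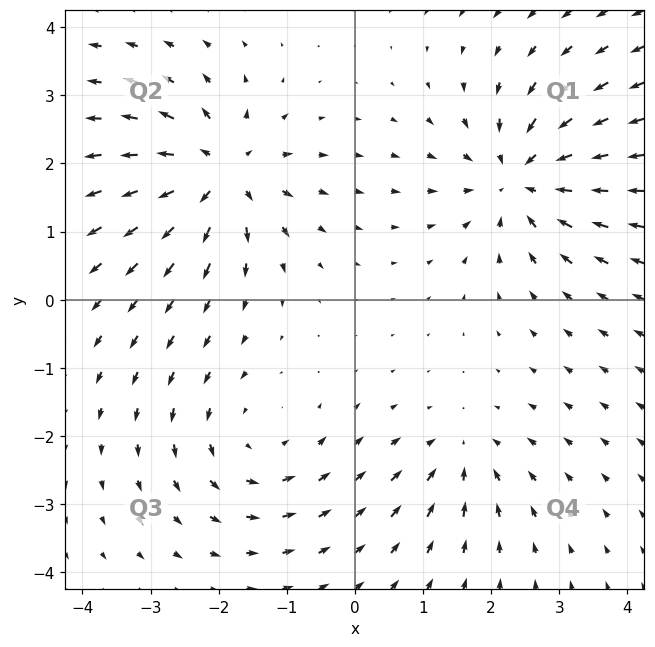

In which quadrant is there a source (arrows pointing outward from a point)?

Q2

The source sits at approximately (-2.0, 1.9), which lies in quadrant Q2. The divergence there is about +7, positive as expected for a source.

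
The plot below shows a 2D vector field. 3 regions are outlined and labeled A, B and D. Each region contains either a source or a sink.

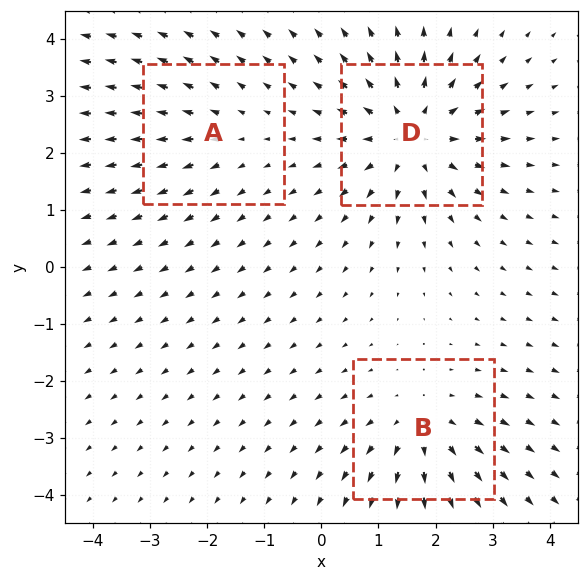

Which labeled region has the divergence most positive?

D

Divergence at each region's feature centre — A: about +2, B: about +3, D: about +5. Region D is most positive.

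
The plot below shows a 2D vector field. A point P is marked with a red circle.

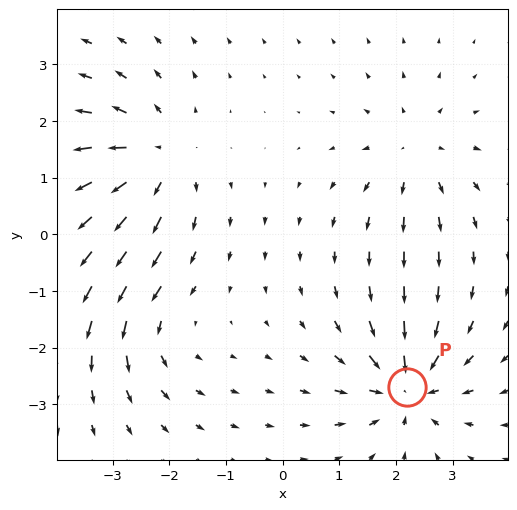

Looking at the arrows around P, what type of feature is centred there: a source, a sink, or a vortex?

At P (2.2, -2.7) the arrows converge inward. Divergence about -6, curl ≈0 — negative divergence with near-zero curl is a sink.

sink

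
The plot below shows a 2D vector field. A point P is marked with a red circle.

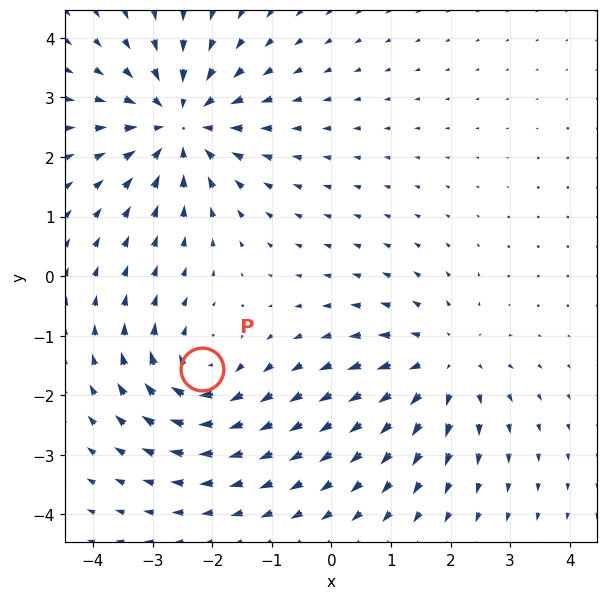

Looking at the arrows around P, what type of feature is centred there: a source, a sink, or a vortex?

vortex

At P (-2.2, -1.6) the arrows circulate clockwise. Divergence ≈0, curl about -4 — near-zero divergence with nonzero curl is a vortex.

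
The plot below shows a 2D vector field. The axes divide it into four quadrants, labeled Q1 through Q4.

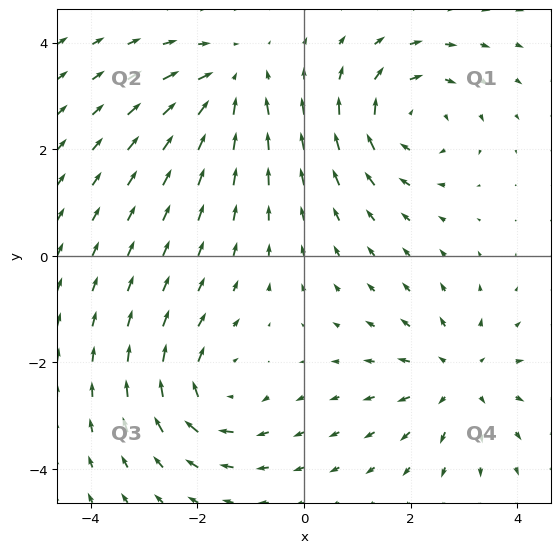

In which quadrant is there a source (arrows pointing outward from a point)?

The source sits at approximately (2.9, -2.3), which lies in quadrant Q4. The divergence there is about +4, positive as expected for a source.

Q4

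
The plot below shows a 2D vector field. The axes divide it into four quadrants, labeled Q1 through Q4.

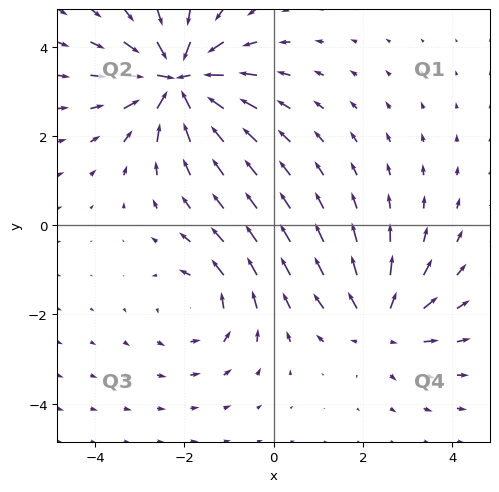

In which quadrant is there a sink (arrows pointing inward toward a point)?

The sink sits at approximately (-2.1, 3.3), which lies in quadrant Q2. The divergence there is about -6, negative as expected for a sink.

Q2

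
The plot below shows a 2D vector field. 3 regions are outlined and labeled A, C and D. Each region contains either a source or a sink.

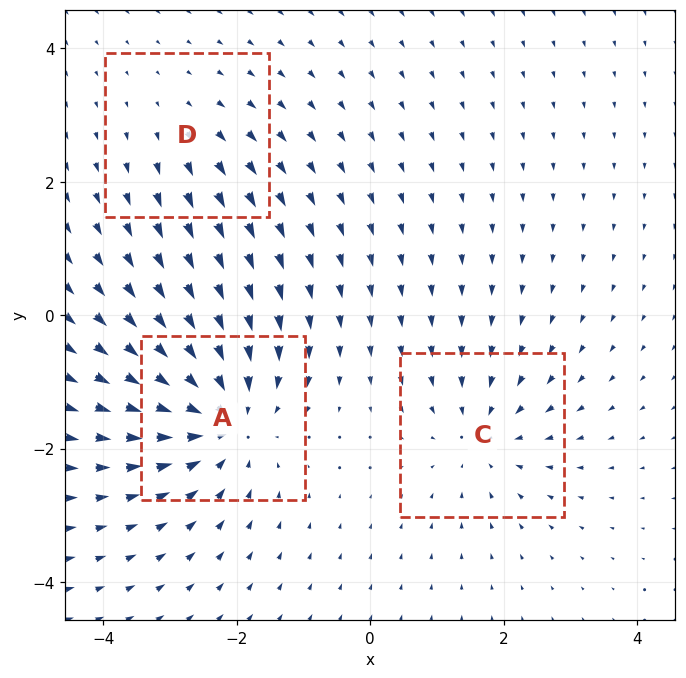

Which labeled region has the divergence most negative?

A

Divergence at each region's feature centre — A: about -5, C: about -3, D: about +2. Region A is most negative.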